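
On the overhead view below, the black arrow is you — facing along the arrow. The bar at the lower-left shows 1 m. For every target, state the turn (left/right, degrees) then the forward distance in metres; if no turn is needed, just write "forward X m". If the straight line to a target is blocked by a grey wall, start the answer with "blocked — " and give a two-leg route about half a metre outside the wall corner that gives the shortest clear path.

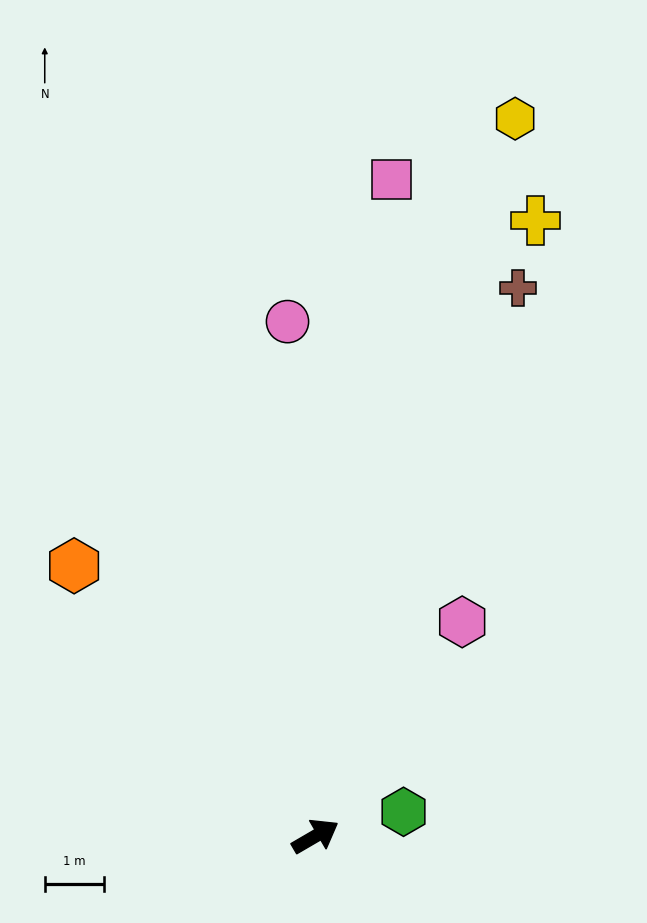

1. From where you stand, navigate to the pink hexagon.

turn left 25°, forward 4.4 m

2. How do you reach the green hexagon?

turn right 15°, forward 1.5 m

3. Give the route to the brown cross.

turn left 39°, forward 9.9 m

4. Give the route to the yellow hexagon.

turn left 44°, forward 12.6 m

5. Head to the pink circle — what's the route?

turn left 63°, forward 8.7 m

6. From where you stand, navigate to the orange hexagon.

turn left 102°, forward 6.1 m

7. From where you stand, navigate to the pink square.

turn left 53°, forward 11.2 m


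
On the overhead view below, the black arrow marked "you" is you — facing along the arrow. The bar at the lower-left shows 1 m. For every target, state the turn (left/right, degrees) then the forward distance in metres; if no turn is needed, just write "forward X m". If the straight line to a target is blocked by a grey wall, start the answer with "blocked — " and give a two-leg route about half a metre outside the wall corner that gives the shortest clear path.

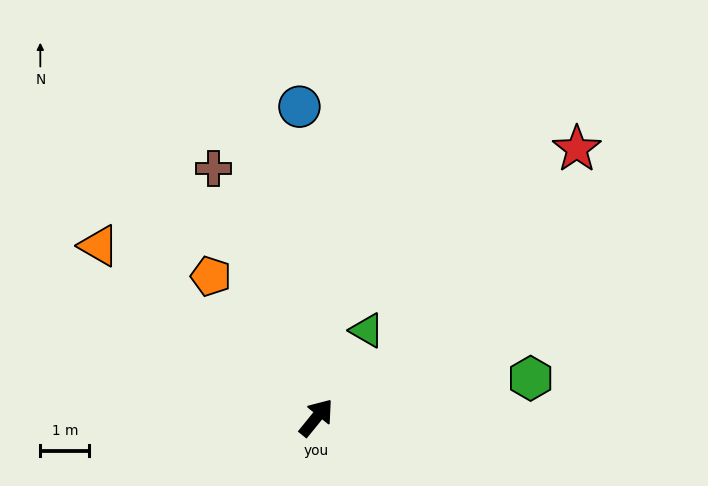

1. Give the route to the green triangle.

turn left 9°, forward 2.1 m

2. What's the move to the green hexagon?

turn right 41°, forward 4.4 m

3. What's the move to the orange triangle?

turn left 91°, forward 5.7 m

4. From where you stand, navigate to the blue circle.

turn left 42°, forward 6.4 m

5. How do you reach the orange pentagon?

turn left 76°, forward 3.6 m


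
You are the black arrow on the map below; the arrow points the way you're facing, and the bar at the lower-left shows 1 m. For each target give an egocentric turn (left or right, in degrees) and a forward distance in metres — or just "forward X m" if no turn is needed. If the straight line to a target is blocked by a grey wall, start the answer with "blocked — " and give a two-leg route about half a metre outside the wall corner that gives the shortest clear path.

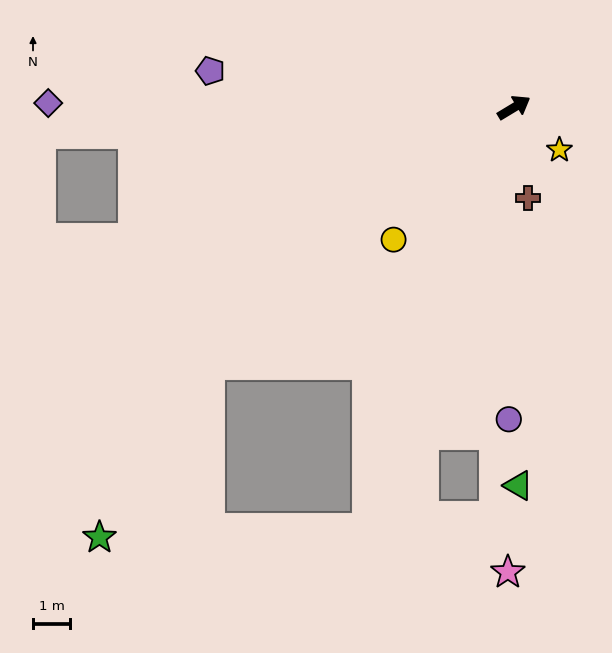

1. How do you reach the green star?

blocked — turn right 171°, forward 10.7 m, then turn left 18°, forward 5.5 m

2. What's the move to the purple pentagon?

turn left 142°, forward 8.2 m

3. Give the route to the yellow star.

turn right 74°, forward 1.7 m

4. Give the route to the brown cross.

turn right 112°, forward 2.5 m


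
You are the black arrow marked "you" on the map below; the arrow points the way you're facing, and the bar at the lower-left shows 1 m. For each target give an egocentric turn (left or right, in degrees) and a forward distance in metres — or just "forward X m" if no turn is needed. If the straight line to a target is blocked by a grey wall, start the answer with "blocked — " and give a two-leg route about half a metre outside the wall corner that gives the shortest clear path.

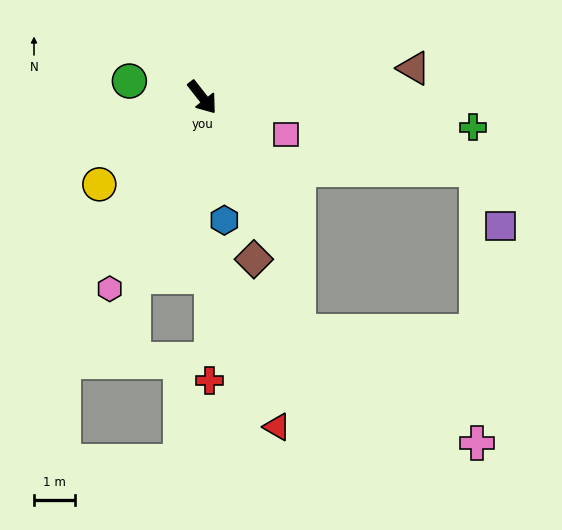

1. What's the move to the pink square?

turn left 28°, forward 2.3 m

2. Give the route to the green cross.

turn left 46°, forward 6.7 m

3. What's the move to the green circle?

turn right 141°, forward 1.8 m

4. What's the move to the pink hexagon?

turn right 64°, forward 5.2 m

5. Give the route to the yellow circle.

turn right 88°, forward 3.3 m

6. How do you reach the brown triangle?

turn left 60°, forward 5.2 m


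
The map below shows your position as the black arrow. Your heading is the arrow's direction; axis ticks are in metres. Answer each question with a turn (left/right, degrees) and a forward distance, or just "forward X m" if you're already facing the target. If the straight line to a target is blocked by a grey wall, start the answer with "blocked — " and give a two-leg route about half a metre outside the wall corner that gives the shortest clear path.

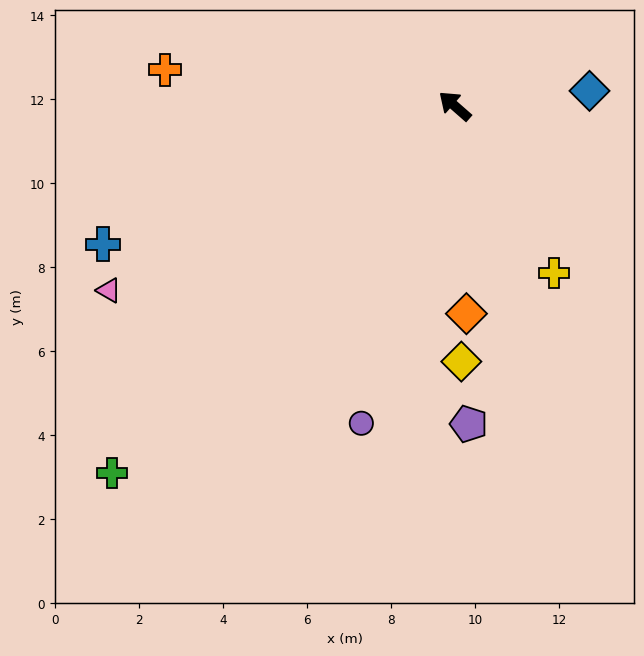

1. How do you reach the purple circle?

turn left 115°, forward 7.9 m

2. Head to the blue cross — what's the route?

turn left 63°, forward 9.0 m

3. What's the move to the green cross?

turn left 88°, forward 12.0 m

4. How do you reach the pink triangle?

turn left 69°, forward 9.3 m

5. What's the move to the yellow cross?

turn left 162°, forward 4.6 m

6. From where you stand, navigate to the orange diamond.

turn left 134°, forward 5.0 m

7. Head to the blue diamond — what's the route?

turn right 132°, forward 3.2 m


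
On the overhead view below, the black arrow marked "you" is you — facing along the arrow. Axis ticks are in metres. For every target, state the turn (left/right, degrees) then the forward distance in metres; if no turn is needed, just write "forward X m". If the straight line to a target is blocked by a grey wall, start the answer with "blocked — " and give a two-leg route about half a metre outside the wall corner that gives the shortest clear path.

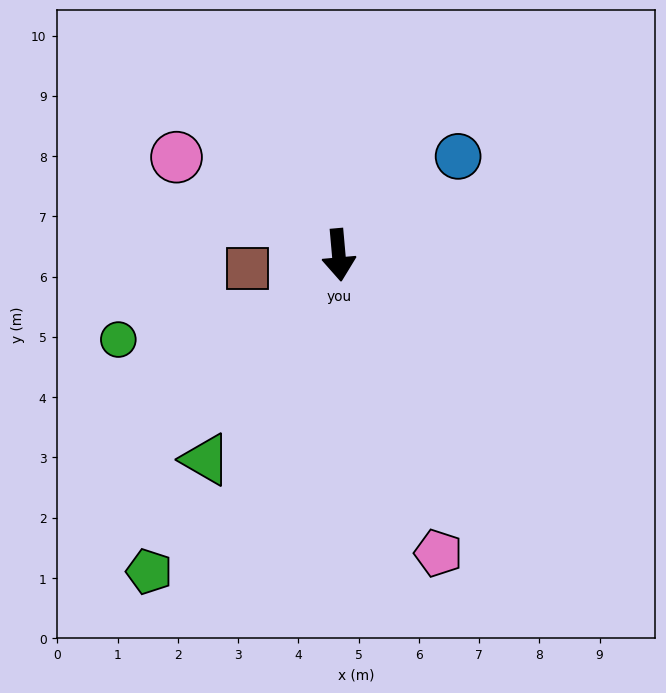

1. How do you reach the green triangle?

turn right 38°, forward 4.1 m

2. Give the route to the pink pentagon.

turn left 13°, forward 5.2 m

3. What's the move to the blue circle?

turn left 124°, forward 2.6 m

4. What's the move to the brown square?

turn right 87°, forward 1.5 m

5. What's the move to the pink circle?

turn right 126°, forward 3.1 m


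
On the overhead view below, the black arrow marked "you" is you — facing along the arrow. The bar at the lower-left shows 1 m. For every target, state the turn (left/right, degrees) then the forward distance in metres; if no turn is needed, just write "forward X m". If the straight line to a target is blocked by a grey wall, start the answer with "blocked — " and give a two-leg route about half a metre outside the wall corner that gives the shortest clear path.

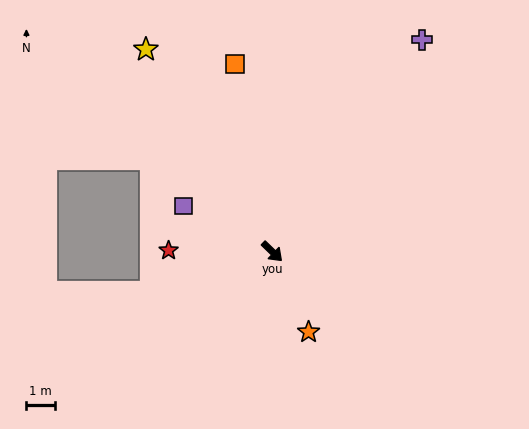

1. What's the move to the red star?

turn right 137°, forward 3.6 m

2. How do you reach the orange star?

turn right 22°, forward 3.1 m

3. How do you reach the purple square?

turn right 163°, forward 3.5 m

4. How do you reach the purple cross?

turn left 99°, forward 9.1 m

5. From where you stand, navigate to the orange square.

turn left 145°, forward 6.7 m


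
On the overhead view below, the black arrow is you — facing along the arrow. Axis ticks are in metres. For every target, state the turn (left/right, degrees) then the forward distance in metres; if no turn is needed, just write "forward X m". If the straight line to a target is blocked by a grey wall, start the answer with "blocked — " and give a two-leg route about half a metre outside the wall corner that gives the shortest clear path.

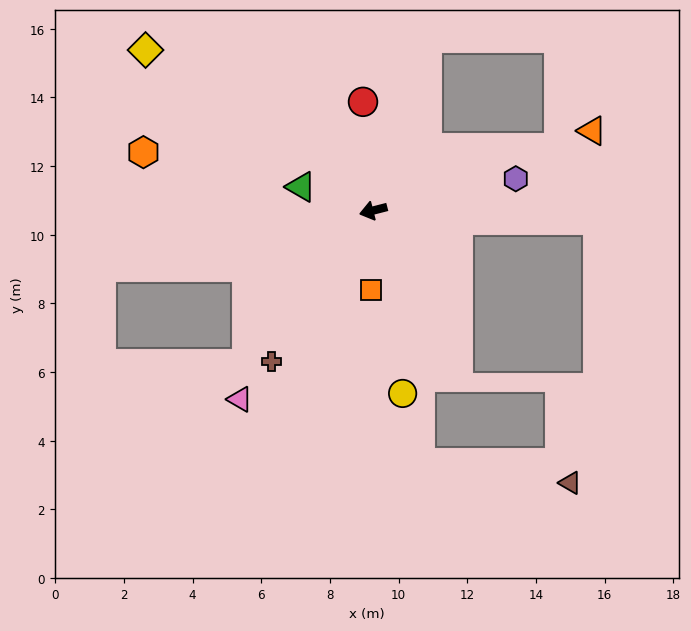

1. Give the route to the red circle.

turn right 99°, forward 3.2 m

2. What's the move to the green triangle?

turn right 32°, forward 2.2 m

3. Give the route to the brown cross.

turn left 42°, forward 5.3 m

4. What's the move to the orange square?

turn left 74°, forward 2.3 m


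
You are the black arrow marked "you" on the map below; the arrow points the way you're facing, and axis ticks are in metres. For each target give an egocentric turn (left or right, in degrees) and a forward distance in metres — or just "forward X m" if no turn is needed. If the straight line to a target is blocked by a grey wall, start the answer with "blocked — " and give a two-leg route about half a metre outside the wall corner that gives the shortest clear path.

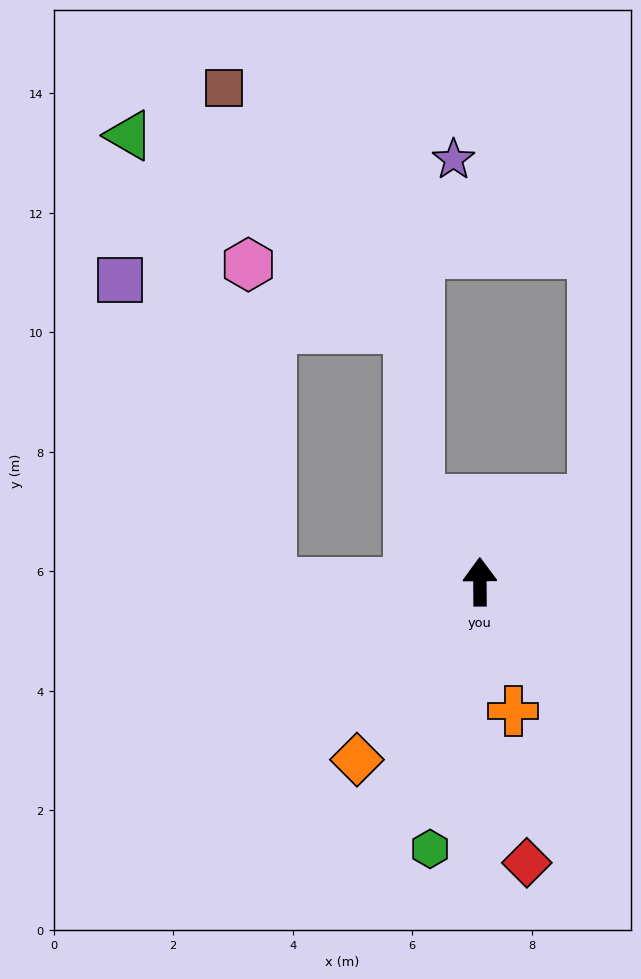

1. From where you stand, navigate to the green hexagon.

turn left 169°, forward 4.5 m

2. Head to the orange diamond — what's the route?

turn left 145°, forward 3.6 m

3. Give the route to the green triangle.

blocked — turn left 90°, forward 3.5 m, then turn right 73°, forward 7.9 m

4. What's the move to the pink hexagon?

blocked — turn left 90°, forward 3.5 m, then turn right 86°, forward 5.3 m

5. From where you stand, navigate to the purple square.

blocked — turn left 90°, forward 3.5 m, then turn right 64°, forward 5.7 m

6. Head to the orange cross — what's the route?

turn right 166°, forward 2.2 m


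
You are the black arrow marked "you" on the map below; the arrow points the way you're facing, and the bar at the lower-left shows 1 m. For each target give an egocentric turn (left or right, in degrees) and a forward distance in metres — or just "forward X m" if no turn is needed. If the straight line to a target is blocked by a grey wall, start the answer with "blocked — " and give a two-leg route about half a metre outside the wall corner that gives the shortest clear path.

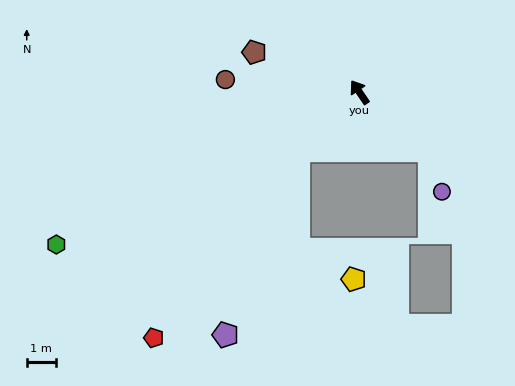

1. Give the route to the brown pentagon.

turn left 35°, forward 3.8 m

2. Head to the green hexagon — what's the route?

turn left 83°, forward 11.5 m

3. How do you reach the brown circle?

turn left 50°, forward 4.6 m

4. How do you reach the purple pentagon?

blocked — turn left 99°, forward 2.9 m, then turn left 25°, forward 6.7 m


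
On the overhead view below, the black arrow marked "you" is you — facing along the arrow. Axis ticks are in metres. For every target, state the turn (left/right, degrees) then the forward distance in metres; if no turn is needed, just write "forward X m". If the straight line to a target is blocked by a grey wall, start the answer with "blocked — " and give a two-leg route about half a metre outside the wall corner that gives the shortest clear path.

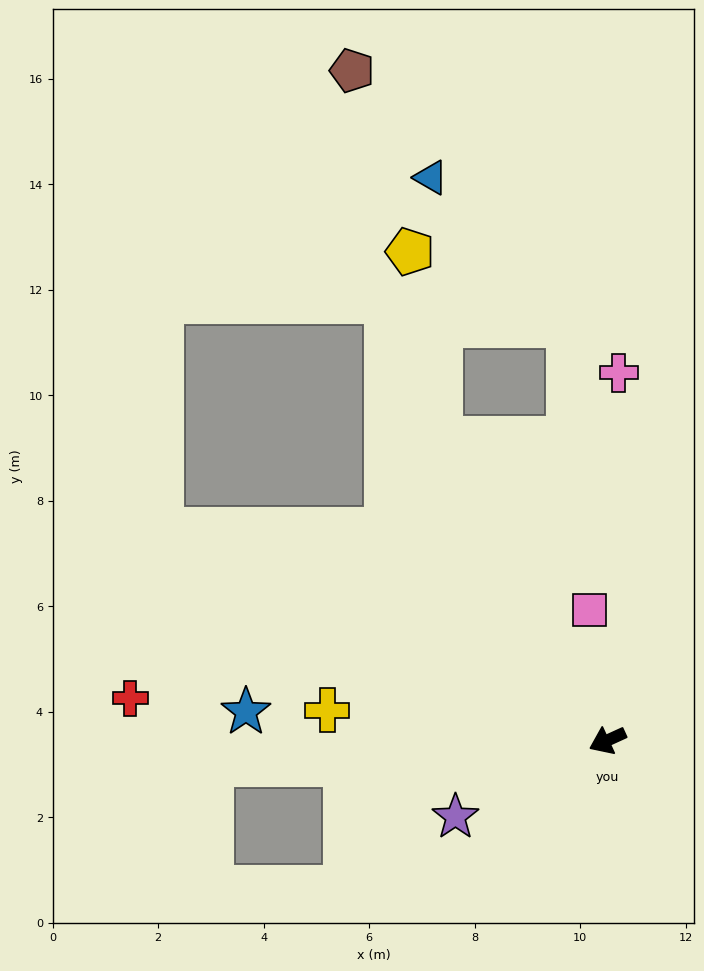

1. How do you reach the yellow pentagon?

blocked — turn right 86°, forward 6.5 m, then turn right 19°, forward 3.6 m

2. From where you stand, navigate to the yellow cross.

turn right 31°, forward 5.3 m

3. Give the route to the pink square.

turn right 107°, forward 2.5 m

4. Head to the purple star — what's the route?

turn left 2°, forward 3.2 m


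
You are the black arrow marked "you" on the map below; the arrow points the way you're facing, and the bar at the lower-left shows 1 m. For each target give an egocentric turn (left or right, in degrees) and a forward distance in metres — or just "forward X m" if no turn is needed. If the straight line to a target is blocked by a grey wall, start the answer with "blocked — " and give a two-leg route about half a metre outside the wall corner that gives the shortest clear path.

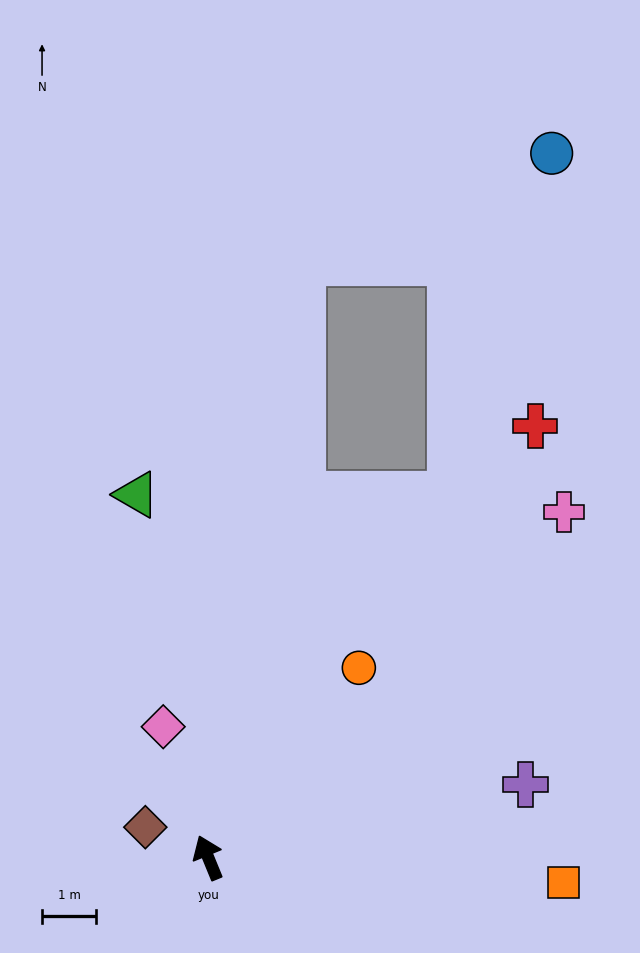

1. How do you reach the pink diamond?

turn right 3°, forward 2.5 m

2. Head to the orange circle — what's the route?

turn right 61°, forward 4.5 m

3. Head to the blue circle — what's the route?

blocked — turn right 31°, forward 11.1 m, then turn right 58°, forward 5.0 m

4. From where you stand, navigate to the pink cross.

turn right 68°, forward 9.1 m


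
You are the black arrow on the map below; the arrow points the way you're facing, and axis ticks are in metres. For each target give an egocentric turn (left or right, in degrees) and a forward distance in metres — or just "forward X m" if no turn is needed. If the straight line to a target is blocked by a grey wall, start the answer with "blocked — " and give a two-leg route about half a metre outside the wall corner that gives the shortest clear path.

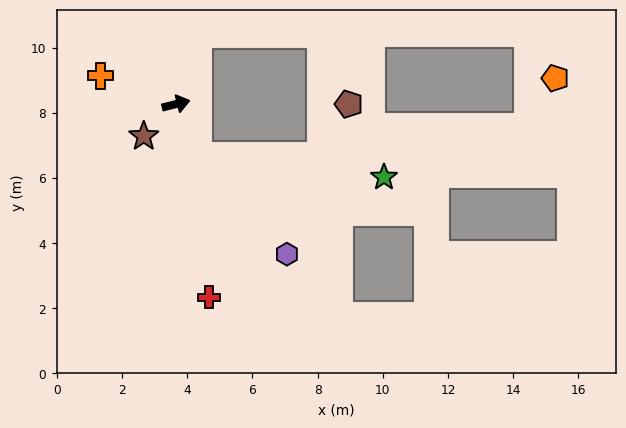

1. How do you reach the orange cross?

turn left 145°, forward 2.5 m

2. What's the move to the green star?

blocked — turn right 81°, forward 1.7 m, then turn left 60°, forward 5.7 m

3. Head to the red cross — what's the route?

turn right 94°, forward 6.0 m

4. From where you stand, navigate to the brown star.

turn right 149°, forward 1.4 m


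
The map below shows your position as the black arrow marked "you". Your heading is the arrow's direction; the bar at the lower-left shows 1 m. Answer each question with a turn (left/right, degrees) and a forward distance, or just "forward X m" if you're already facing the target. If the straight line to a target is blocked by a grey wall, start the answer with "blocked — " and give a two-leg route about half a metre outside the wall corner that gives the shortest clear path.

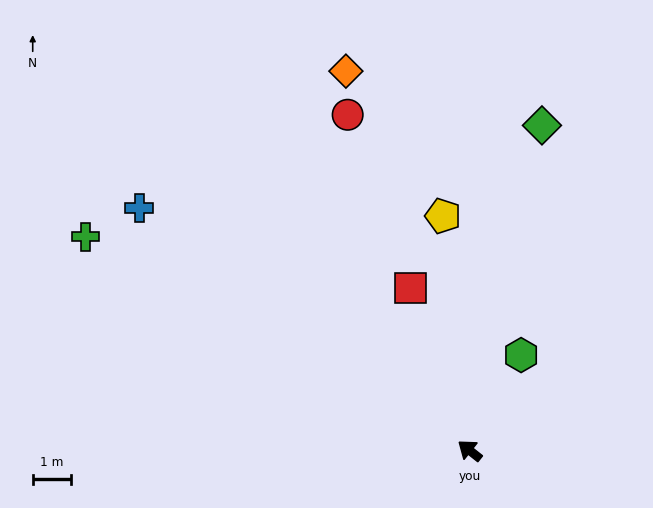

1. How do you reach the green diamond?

turn right 64°, forward 8.7 m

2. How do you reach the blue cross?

turn left 2°, forward 10.7 m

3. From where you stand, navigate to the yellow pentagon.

turn right 45°, forward 6.2 m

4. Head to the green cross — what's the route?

turn left 9°, forward 11.5 m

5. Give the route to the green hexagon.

turn right 80°, forward 2.8 m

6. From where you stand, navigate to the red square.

turn right 32°, forward 4.5 m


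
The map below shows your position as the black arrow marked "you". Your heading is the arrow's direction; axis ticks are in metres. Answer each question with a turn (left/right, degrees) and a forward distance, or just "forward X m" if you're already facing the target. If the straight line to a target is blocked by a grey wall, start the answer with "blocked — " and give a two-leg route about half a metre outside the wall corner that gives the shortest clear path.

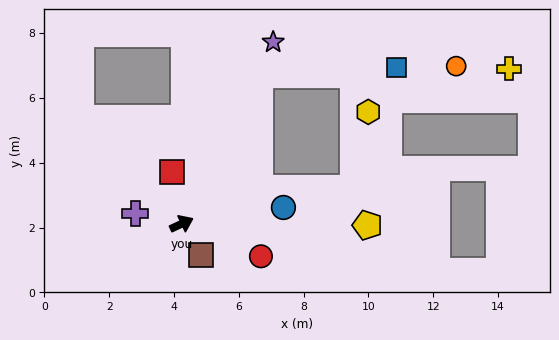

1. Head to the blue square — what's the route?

blocked — turn left 38°, forward 5.2 m, then turn right 60°, forward 4.2 m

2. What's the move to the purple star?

turn left 38°, forward 6.3 m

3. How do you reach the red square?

turn left 76°, forward 1.6 m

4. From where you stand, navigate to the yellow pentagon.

turn right 25°, forward 5.7 m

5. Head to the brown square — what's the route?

turn right 84°, forward 1.1 m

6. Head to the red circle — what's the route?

turn right 47°, forward 2.6 m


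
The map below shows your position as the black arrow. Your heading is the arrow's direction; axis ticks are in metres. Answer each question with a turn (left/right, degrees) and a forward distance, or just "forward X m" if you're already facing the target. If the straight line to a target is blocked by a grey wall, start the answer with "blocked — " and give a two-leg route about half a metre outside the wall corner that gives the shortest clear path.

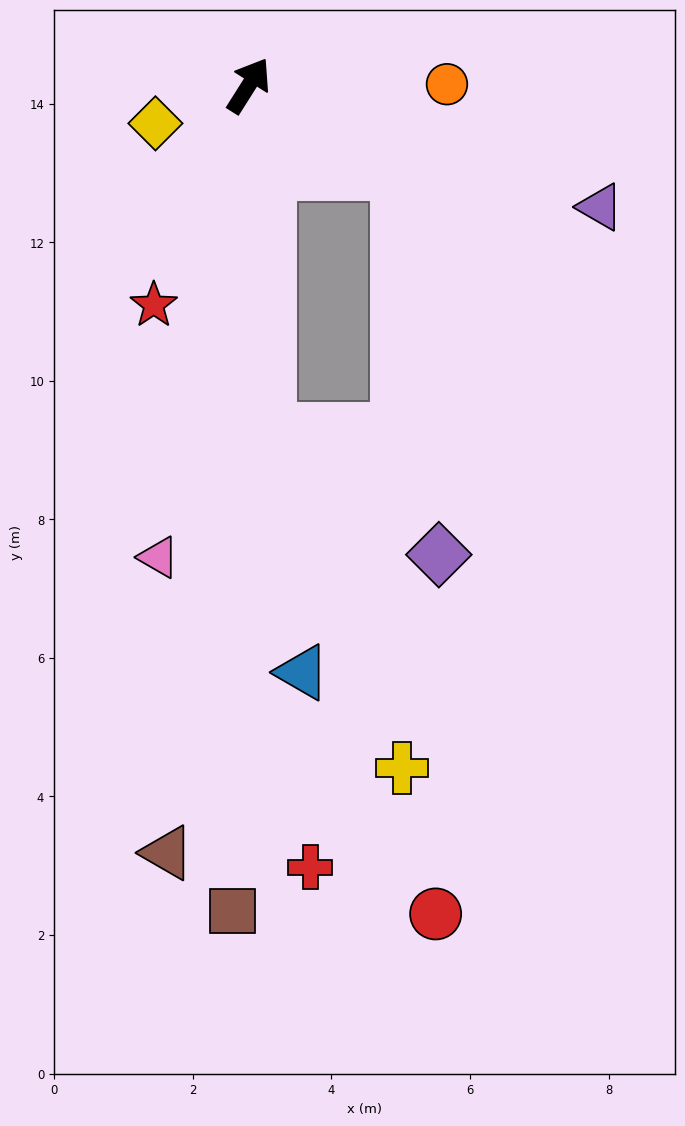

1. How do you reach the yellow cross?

blocked — turn right 145°, forward 5.0 m, then turn left 19°, forward 5.2 m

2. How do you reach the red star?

turn right 171°, forward 3.5 m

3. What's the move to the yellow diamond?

turn left 144°, forward 1.5 m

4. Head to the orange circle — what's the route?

turn right 57°, forward 2.9 m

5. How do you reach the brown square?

turn right 149°, forward 11.9 m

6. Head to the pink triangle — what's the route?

turn right 159°, forward 6.9 m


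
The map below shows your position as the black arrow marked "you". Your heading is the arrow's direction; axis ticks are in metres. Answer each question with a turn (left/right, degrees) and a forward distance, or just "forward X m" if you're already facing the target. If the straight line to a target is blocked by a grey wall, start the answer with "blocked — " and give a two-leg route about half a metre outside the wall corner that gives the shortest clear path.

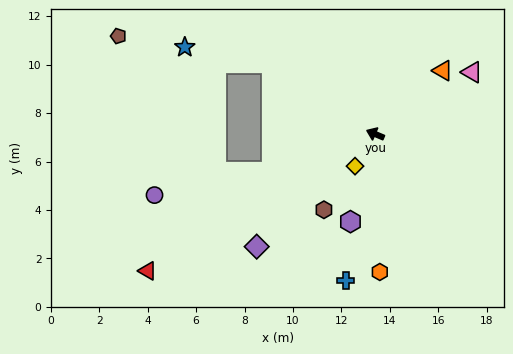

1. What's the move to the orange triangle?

turn right 114°, forward 3.8 m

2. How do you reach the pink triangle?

turn right 124°, forward 4.7 m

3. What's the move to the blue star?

blocked — turn right 11°, forward 5.2 m, then turn left 24°, forward 3.6 m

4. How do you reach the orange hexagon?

turn left 115°, forward 5.7 m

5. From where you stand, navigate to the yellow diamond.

turn left 81°, forward 1.6 m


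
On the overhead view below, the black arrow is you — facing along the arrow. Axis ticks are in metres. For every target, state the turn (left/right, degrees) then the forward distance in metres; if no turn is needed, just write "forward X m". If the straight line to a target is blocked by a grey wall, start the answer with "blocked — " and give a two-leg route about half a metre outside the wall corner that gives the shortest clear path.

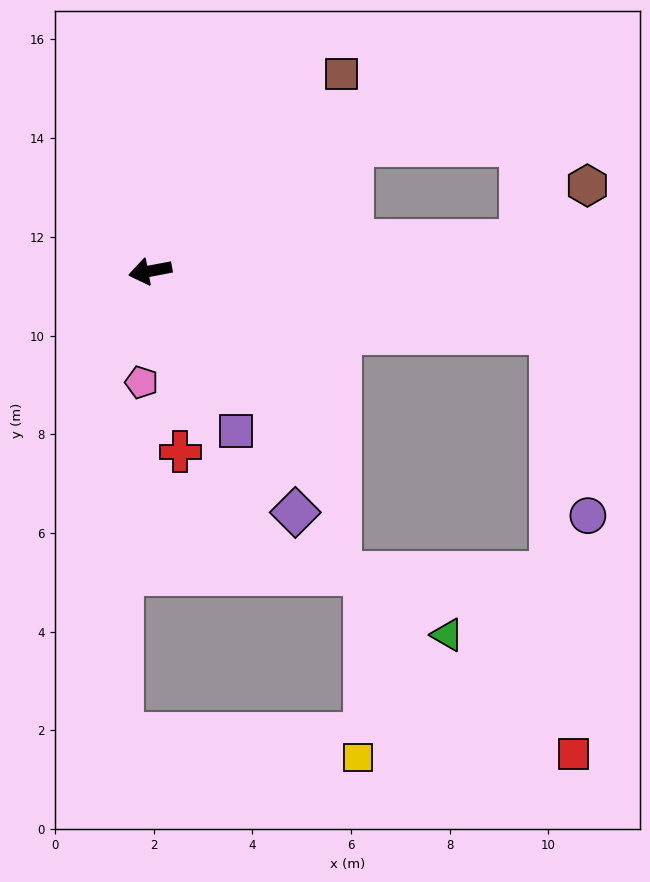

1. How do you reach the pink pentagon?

turn left 75°, forward 2.3 m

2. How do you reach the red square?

blocked — turn left 160°, forward 8.2 m, then turn right 78°, forward 8.5 m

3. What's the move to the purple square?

turn left 107°, forward 3.7 m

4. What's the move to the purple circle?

blocked — turn left 160°, forward 8.2 m, then turn right 69°, forward 3.8 m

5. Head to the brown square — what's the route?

turn right 145°, forward 5.6 m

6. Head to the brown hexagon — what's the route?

blocked — turn left 174°, forward 7.5 m, then turn left 34°, forward 1.7 m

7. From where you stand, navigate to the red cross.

turn left 89°, forward 3.7 m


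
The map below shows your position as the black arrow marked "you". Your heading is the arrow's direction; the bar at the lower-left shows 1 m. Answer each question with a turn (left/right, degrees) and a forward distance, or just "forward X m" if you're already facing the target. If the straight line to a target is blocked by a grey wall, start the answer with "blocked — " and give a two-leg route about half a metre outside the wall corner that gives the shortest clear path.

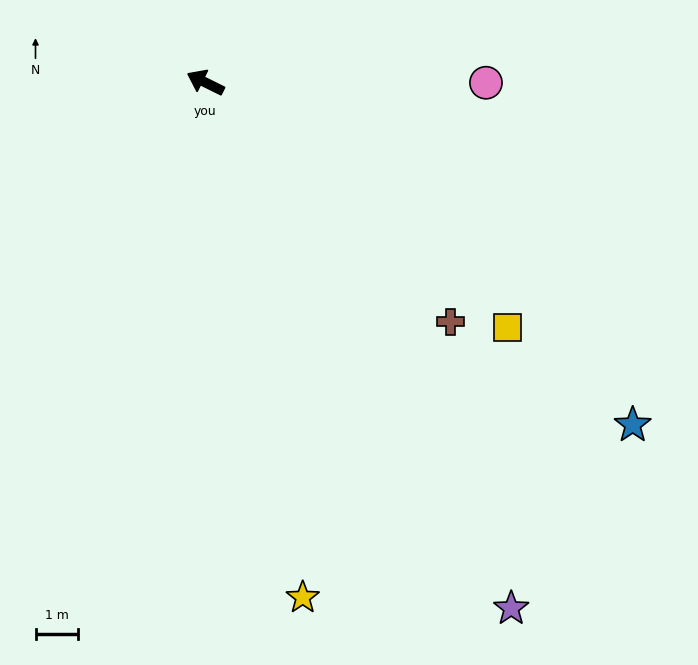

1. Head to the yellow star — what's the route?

turn left 127°, forward 12.3 m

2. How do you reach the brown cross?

turn left 162°, forward 8.0 m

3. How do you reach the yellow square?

turn left 167°, forward 9.1 m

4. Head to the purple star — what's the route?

turn left 147°, forward 14.2 m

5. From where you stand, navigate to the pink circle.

turn right 154°, forward 6.6 m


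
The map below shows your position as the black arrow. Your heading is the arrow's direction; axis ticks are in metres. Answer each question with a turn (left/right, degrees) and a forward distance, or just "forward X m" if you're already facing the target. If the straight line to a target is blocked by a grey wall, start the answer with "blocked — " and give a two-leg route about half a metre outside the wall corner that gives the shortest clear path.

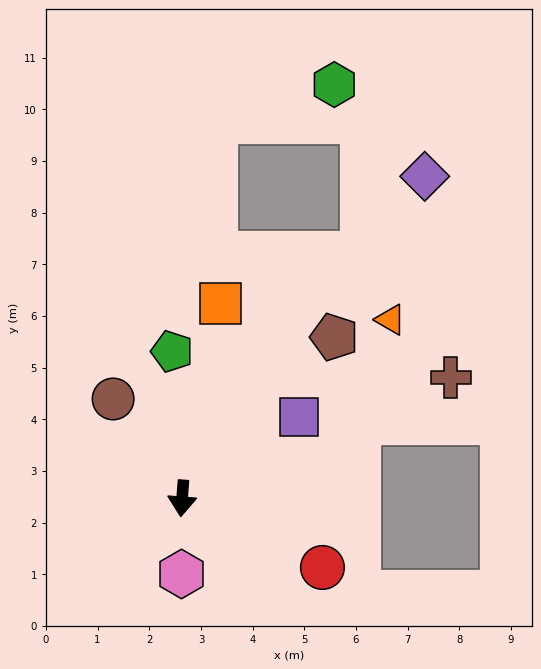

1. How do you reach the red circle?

turn left 68°, forward 3.0 m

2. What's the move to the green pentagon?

turn right 172°, forward 2.9 m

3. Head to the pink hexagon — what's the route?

turn left 4°, forward 1.5 m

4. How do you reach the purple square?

turn left 129°, forward 2.8 m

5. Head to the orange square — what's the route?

turn left 173°, forward 3.8 m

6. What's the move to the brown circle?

turn right 141°, forward 2.3 m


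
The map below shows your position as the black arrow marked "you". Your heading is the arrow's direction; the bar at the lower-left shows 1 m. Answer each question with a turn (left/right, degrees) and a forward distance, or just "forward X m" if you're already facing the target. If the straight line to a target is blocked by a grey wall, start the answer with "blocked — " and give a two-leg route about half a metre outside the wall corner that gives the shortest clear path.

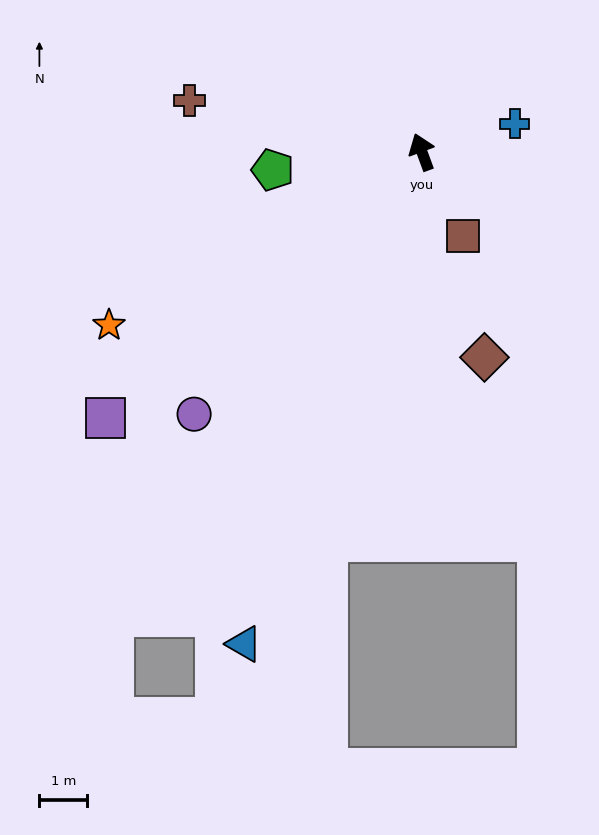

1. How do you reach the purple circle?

turn left 119°, forward 7.2 m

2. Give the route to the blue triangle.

turn left 140°, forward 10.9 m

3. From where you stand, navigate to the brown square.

turn right 174°, forward 1.9 m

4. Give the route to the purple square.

turn left 110°, forward 8.6 m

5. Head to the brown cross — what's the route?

turn left 57°, forward 4.9 m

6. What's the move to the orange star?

turn left 99°, forward 7.4 m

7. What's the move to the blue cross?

turn right 93°, forward 2.0 m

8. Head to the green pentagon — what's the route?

turn left 77°, forward 3.1 m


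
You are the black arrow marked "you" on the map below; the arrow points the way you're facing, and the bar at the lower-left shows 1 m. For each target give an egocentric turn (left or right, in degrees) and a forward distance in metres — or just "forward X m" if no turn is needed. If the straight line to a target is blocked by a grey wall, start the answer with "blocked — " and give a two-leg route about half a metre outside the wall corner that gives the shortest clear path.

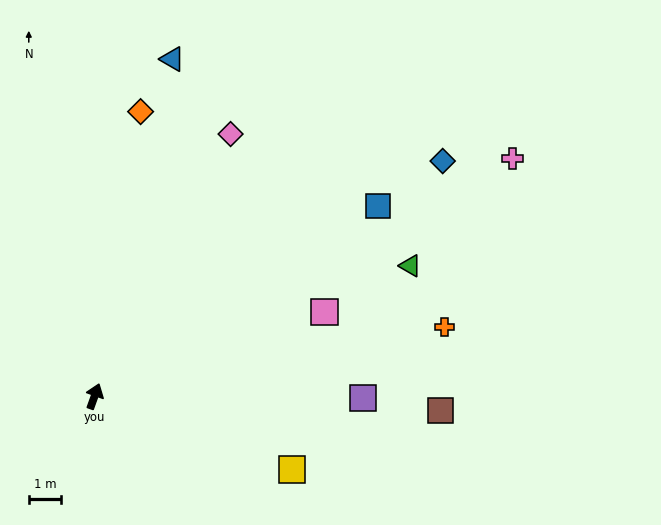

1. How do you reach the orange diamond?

turn left 11°, forward 8.9 m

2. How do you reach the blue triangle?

turn left 7°, forward 10.7 m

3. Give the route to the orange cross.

turn right 59°, forward 11.0 m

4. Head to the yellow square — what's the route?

turn right 91°, forward 6.5 m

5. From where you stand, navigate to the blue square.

turn right 36°, forward 10.5 m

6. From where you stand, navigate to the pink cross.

turn right 41°, forward 14.8 m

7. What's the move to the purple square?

turn right 71°, forward 8.3 m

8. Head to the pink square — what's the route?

turn right 50°, forward 7.6 m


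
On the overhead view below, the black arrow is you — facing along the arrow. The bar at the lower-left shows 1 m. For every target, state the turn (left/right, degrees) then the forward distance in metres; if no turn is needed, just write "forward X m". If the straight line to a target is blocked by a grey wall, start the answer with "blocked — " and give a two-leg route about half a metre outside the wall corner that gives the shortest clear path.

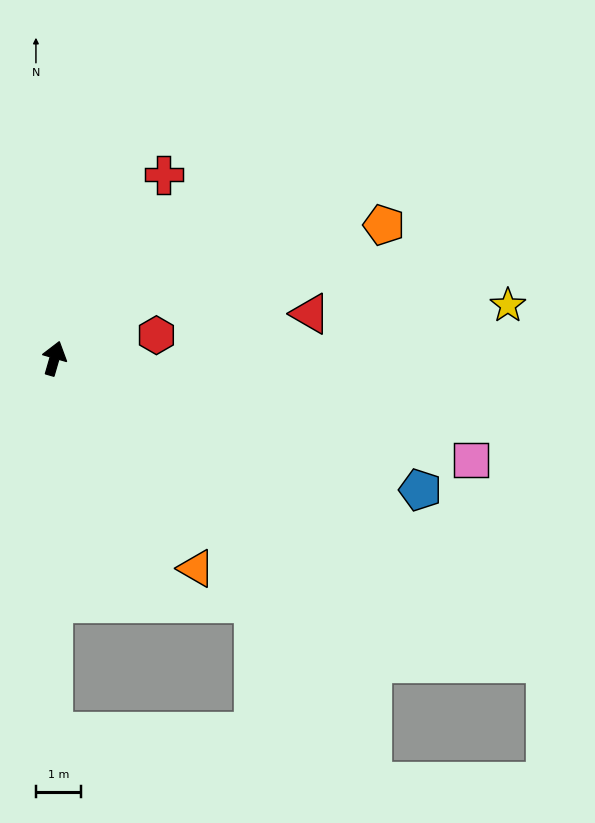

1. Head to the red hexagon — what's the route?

turn right 61°, forward 2.3 m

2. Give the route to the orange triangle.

turn right 130°, forward 5.6 m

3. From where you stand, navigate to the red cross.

turn right 15°, forward 4.7 m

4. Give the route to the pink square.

turn right 88°, forward 9.5 m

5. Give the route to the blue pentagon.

turn right 94°, forward 8.6 m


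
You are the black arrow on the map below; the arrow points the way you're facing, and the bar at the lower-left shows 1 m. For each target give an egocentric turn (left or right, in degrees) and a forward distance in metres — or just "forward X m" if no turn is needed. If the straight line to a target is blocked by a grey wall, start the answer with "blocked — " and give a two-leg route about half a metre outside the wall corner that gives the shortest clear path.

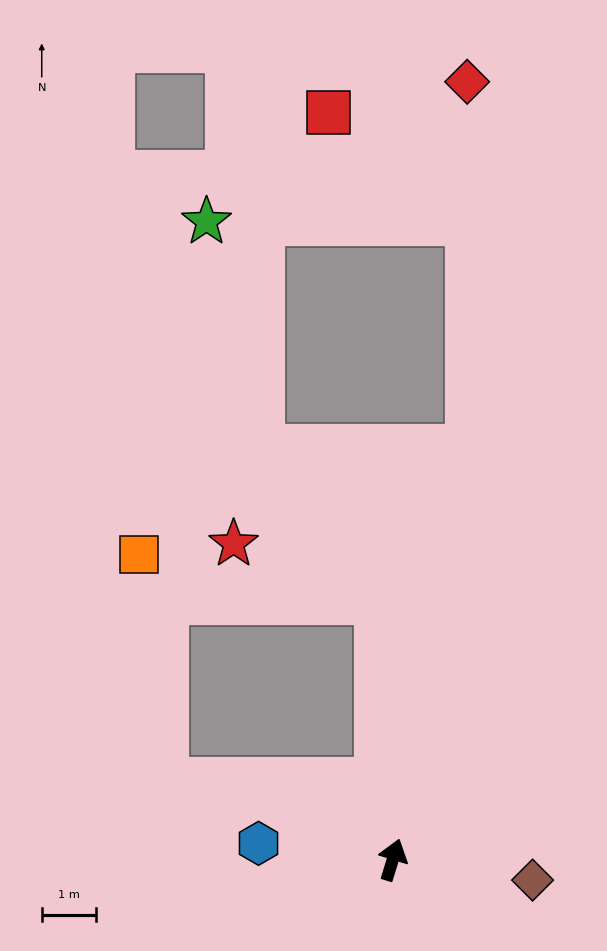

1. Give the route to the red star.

blocked — turn left 21°, forward 4.8 m, then turn left 64°, forward 2.8 m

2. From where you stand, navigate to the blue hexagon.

turn left 100°, forward 2.5 m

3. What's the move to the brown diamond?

turn right 81°, forward 2.6 m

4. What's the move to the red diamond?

blocked — turn left 7°, forward 7.7 m, then turn left 10°, forward 6.7 m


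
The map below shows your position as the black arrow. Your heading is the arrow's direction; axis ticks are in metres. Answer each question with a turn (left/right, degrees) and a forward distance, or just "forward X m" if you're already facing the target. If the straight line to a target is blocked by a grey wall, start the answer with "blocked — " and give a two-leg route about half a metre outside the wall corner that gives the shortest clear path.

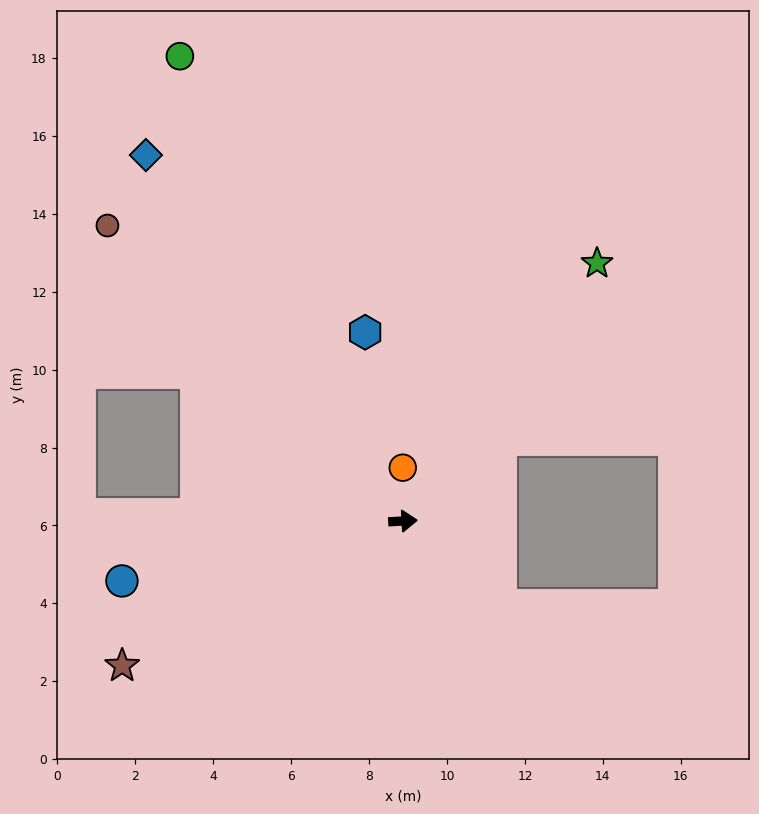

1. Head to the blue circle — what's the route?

turn right 171°, forward 7.4 m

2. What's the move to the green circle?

turn left 113°, forward 13.2 m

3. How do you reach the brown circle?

turn left 132°, forward 10.7 m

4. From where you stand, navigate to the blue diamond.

turn left 122°, forward 11.5 m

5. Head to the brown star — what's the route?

turn right 156°, forward 8.1 m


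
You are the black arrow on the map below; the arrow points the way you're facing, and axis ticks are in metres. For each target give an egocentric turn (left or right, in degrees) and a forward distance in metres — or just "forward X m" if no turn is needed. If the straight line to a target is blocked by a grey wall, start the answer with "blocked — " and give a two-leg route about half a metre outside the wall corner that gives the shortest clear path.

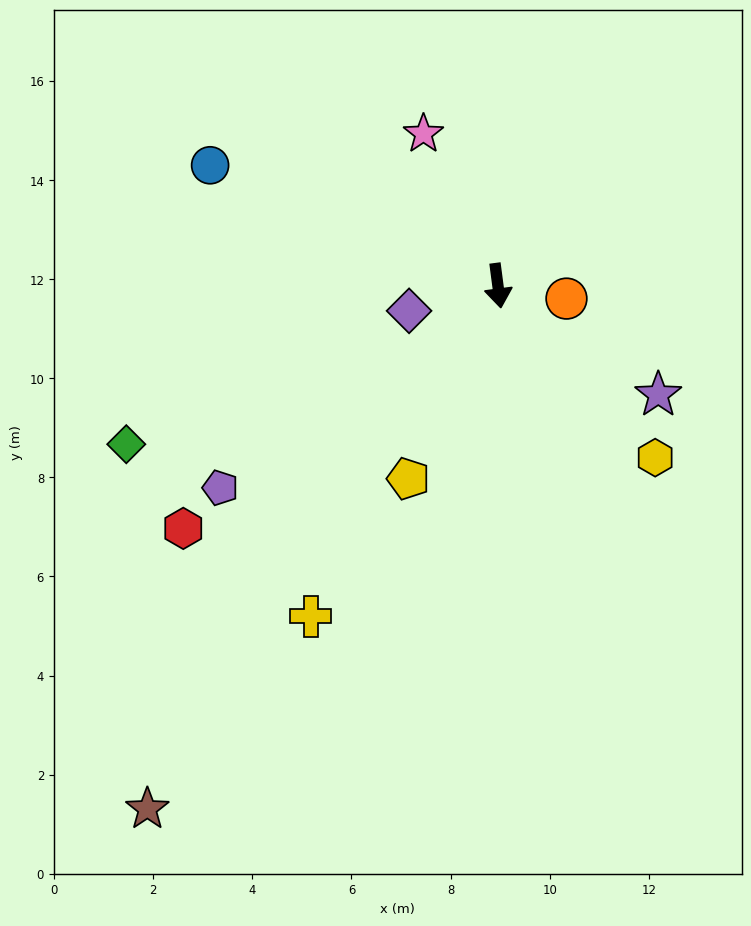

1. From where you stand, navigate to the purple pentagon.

turn right 61°, forward 6.9 m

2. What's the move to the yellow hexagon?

turn left 35°, forward 4.7 m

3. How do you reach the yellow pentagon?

turn right 32°, forward 4.3 m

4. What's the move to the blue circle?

turn right 120°, forward 6.3 m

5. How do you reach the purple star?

turn left 48°, forward 3.9 m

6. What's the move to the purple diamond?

turn right 82°, forward 1.9 m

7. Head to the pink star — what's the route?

turn right 161°, forward 3.4 m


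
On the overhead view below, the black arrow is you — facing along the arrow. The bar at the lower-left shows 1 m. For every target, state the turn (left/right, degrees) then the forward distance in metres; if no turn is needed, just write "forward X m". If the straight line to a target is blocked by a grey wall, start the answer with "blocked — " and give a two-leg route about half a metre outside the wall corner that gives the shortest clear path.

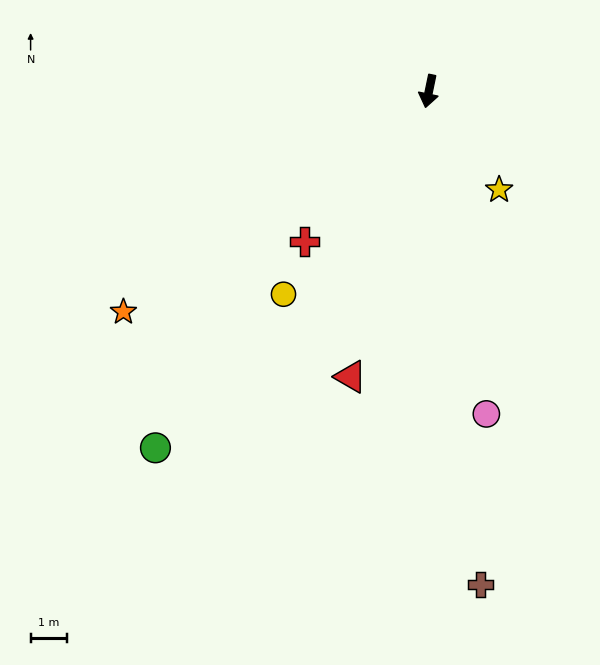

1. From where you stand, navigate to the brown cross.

turn left 18°, forward 13.7 m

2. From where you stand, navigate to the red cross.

turn right 28°, forward 5.4 m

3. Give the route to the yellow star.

turn left 47°, forward 3.4 m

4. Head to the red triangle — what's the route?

turn right 4°, forward 8.2 m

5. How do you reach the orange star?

turn right 42°, forward 10.4 m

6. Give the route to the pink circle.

turn left 22°, forward 9.1 m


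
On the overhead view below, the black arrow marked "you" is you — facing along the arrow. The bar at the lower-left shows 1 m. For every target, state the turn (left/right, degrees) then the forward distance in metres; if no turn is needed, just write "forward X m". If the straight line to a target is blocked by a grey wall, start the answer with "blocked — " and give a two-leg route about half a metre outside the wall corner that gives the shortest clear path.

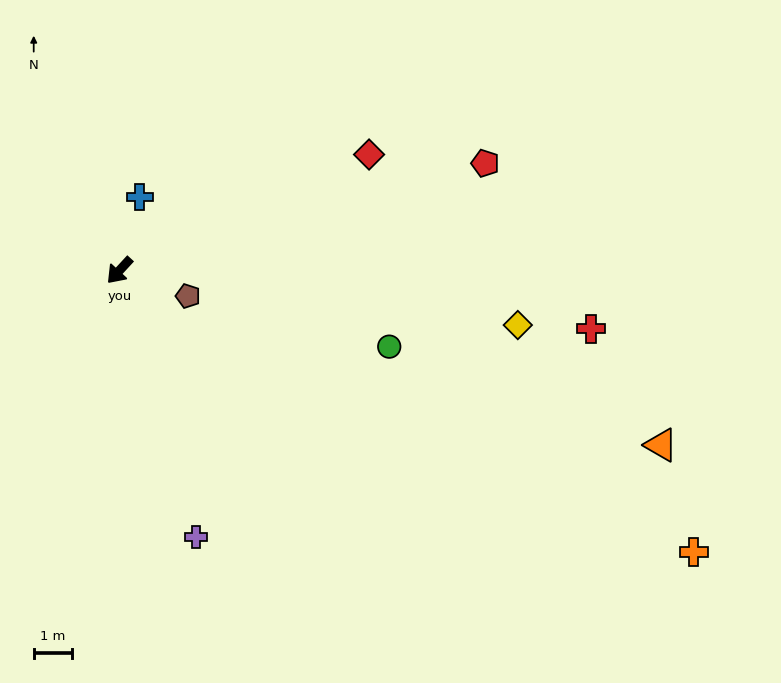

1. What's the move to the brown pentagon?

turn left 112°, forward 1.9 m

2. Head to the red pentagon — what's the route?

turn left 149°, forward 9.9 m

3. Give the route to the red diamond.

turn left 158°, forward 7.1 m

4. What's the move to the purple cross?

turn left 59°, forward 7.2 m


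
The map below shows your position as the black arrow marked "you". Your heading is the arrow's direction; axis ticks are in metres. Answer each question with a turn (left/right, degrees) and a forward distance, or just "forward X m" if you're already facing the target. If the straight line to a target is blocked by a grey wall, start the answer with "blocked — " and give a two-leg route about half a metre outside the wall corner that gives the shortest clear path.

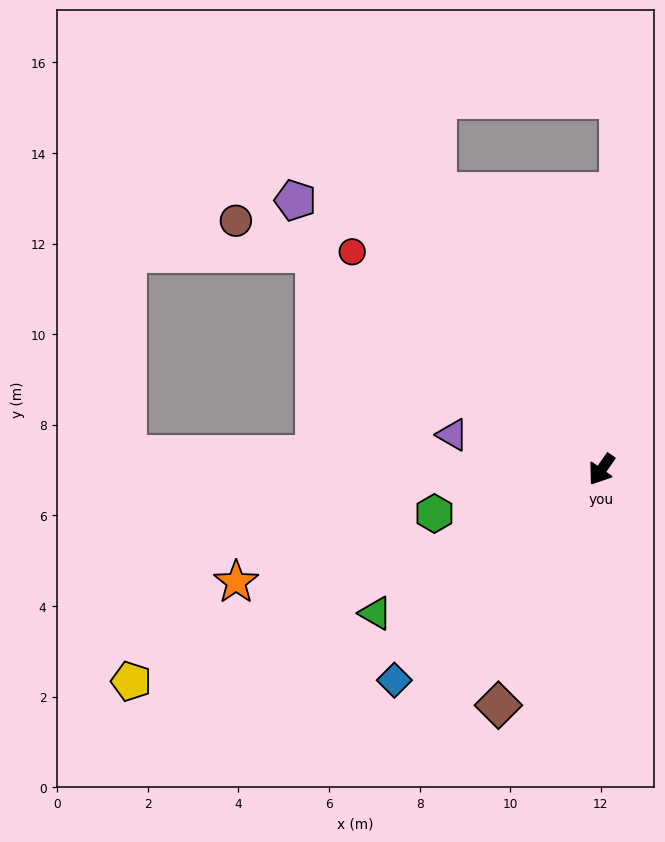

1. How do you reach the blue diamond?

turn right 10°, forward 6.5 m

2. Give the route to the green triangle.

turn right 23°, forward 5.9 m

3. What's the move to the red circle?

turn right 96°, forward 7.3 m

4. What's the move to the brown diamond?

turn left 11°, forward 5.7 m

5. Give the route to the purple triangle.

turn right 68°, forward 3.4 m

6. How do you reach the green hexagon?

turn right 40°, forward 3.8 m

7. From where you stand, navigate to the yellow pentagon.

turn right 31°, forward 11.4 m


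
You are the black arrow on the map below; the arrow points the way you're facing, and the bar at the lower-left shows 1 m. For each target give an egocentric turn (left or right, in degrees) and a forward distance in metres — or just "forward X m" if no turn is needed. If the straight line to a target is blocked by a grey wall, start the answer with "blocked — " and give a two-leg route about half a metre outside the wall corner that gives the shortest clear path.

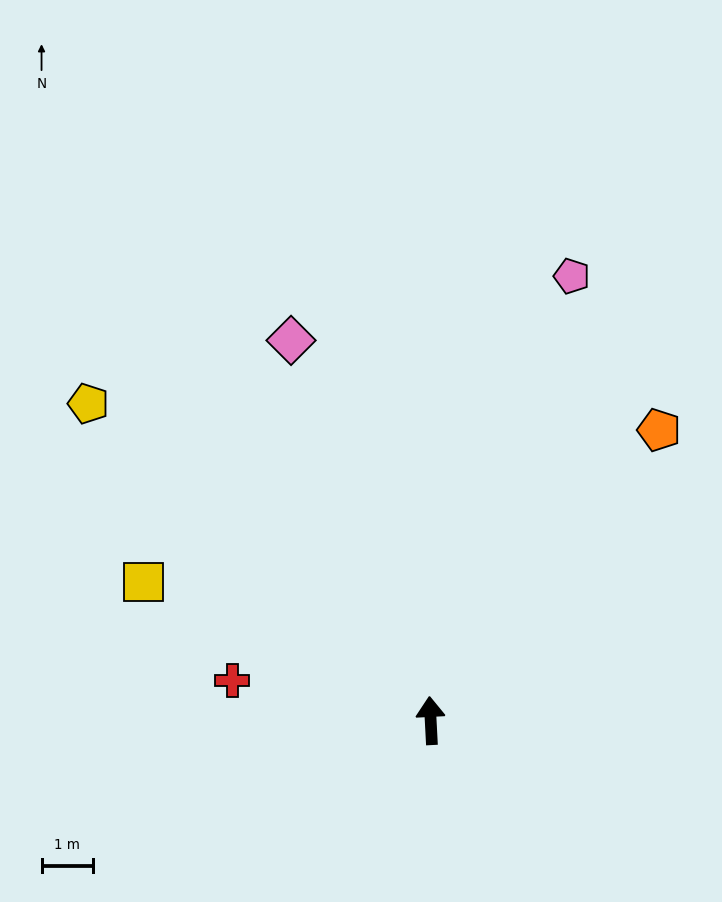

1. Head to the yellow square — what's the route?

turn left 61°, forward 6.2 m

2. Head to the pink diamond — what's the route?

turn left 17°, forward 7.9 m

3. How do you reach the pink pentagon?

turn right 21°, forward 9.1 m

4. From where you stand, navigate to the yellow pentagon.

turn left 44°, forward 9.1 m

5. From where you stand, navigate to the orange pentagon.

turn right 41°, forward 7.2 m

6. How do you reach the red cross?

turn left 76°, forward 4.0 m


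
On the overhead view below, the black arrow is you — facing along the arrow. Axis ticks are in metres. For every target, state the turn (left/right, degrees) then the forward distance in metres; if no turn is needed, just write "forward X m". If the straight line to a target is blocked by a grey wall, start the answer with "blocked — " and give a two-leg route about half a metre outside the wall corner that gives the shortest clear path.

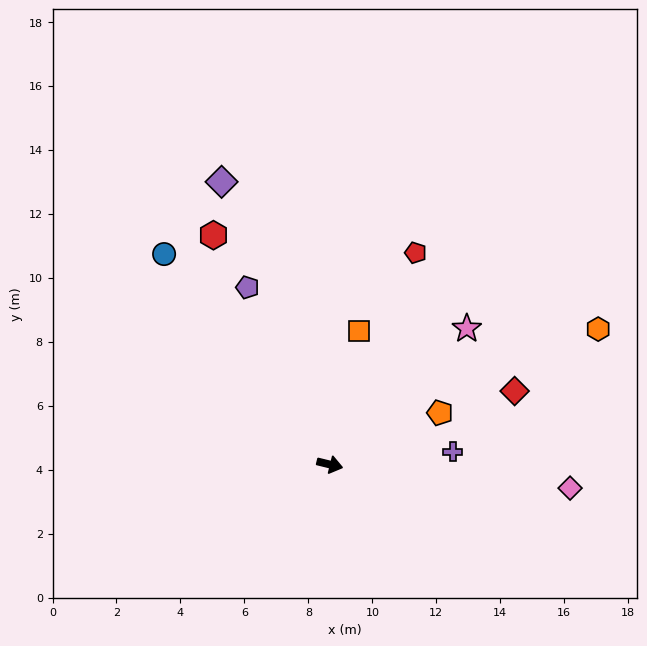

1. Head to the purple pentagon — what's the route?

turn left 129°, forward 6.1 m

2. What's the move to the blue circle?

turn left 142°, forward 8.4 m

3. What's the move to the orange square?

turn left 91°, forward 4.3 m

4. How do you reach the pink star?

turn left 59°, forward 6.0 m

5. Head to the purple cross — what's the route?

turn left 20°, forward 3.9 m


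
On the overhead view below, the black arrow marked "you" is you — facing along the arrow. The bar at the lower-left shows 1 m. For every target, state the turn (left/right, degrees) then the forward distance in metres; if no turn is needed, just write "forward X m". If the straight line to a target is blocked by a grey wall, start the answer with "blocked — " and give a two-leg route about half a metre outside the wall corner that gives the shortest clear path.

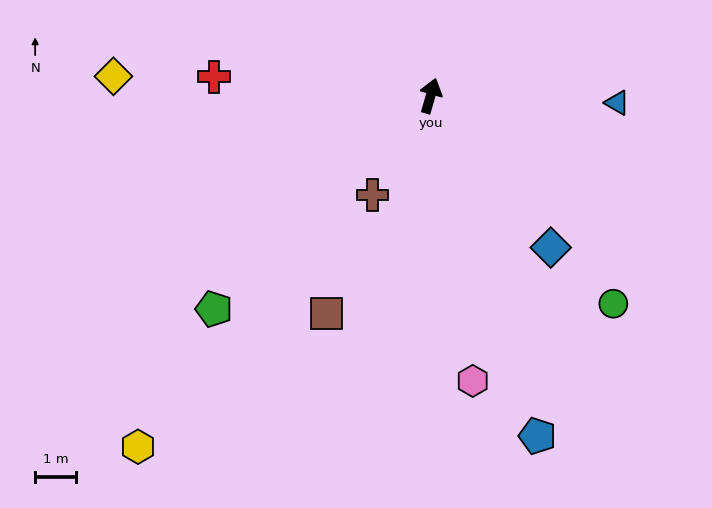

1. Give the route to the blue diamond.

turn right 126°, forward 4.7 m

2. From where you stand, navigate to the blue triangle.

turn right 76°, forward 4.6 m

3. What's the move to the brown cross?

turn left 166°, forward 2.8 m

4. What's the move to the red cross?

turn left 101°, forward 5.3 m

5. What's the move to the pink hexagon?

turn right 156°, forward 7.0 m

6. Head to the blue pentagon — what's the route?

turn right 146°, forward 8.7 m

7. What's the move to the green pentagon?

turn left 151°, forward 7.4 m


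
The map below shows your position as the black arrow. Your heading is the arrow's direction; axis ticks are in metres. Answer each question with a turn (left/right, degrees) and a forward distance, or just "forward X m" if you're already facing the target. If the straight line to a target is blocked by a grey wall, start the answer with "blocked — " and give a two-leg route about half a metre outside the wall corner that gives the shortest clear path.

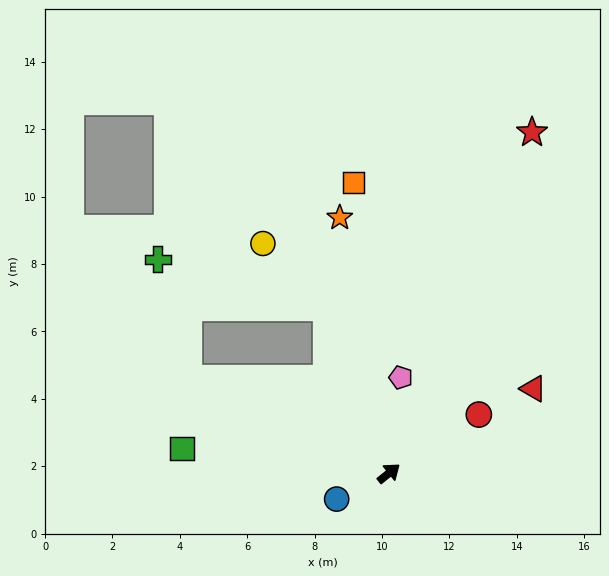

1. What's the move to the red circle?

turn right 6°, forward 3.2 m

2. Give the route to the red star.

turn left 28°, forward 11.0 m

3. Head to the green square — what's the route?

turn left 134°, forward 6.2 m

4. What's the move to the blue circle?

turn left 167°, forward 1.7 m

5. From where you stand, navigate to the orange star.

turn left 62°, forward 7.7 m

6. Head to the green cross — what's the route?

blocked — turn left 116°, forward 6.6 m, then turn right 51°, forward 3.7 m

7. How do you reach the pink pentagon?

turn left 44°, forward 2.9 m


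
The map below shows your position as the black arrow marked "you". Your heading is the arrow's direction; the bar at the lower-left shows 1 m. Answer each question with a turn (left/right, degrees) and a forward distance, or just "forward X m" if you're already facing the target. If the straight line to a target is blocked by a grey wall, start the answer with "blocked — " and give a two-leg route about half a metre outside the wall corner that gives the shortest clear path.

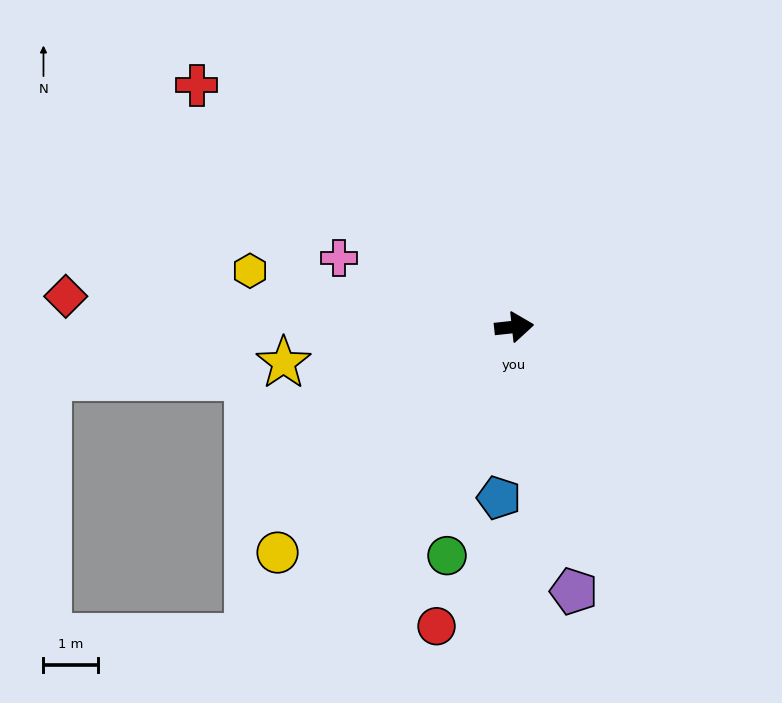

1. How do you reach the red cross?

turn left 137°, forward 7.3 m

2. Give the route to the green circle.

turn right 113°, forward 4.3 m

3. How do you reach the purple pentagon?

turn right 84°, forward 4.9 m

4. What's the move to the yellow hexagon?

turn left 162°, forward 4.9 m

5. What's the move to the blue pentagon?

turn right 101°, forward 3.1 m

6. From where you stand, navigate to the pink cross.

turn left 152°, forward 3.4 m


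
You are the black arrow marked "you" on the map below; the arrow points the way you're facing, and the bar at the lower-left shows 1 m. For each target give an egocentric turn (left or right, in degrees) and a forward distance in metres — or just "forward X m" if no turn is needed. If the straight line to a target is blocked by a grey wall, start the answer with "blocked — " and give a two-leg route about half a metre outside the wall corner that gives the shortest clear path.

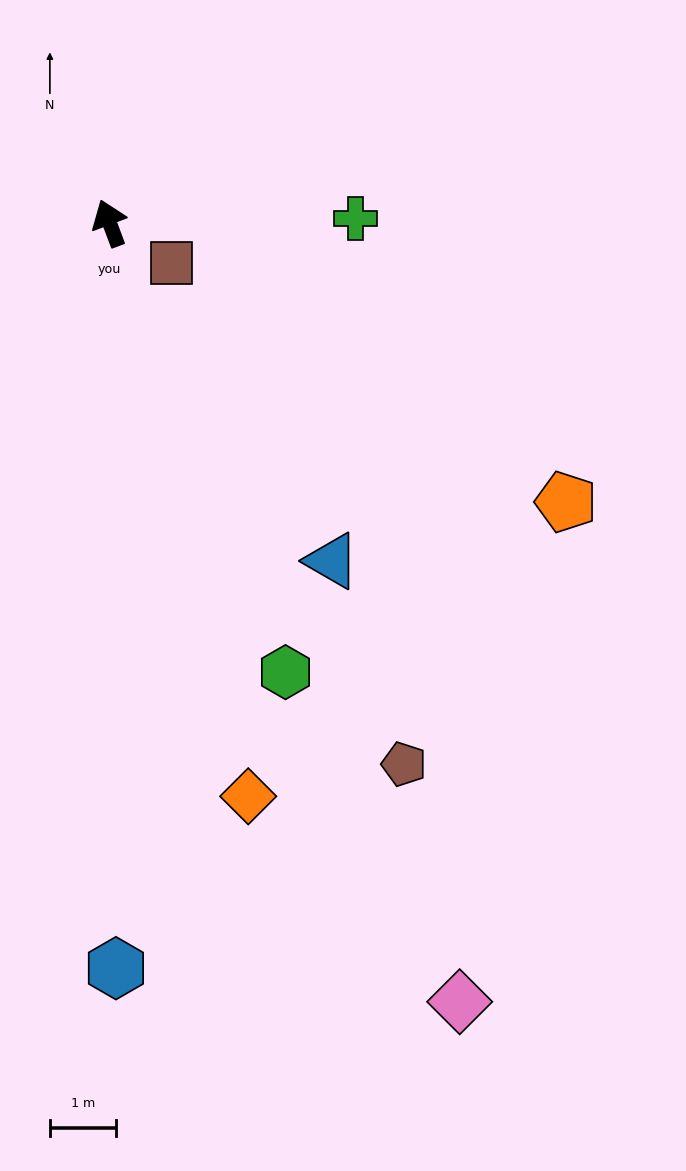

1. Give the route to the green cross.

turn right 109°, forward 3.7 m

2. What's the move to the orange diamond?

turn left 173°, forward 8.9 m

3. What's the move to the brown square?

turn right 143°, forward 1.1 m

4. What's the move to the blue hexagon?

turn left 160°, forward 11.3 m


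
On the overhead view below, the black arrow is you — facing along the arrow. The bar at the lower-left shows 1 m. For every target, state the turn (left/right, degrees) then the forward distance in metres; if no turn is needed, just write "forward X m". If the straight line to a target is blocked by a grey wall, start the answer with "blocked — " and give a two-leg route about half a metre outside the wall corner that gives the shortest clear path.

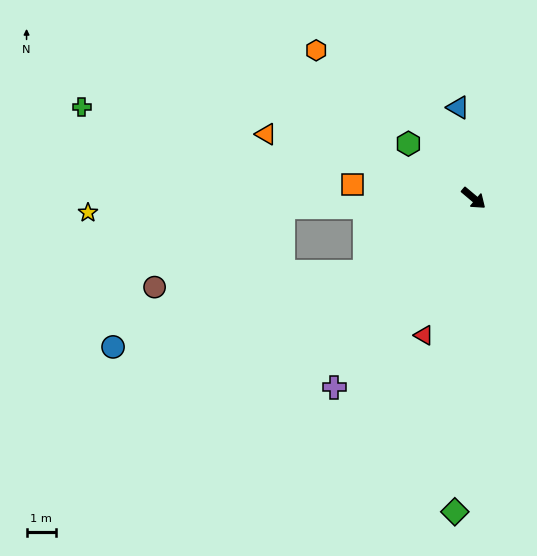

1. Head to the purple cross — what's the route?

turn right 86°, forward 8.1 m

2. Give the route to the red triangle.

turn right 70°, forward 5.0 m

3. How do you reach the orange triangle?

turn right 157°, forward 7.5 m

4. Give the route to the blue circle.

blocked — turn right 106°, forward 4.5 m, then turn right 17°, forward 9.0 m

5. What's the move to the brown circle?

blocked — turn right 137°, forward 6.6 m, then turn left 29°, forward 5.2 m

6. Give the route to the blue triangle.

turn left 140°, forward 3.2 m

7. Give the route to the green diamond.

turn right 53°, forward 10.8 m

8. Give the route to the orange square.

turn right 146°, forward 4.2 m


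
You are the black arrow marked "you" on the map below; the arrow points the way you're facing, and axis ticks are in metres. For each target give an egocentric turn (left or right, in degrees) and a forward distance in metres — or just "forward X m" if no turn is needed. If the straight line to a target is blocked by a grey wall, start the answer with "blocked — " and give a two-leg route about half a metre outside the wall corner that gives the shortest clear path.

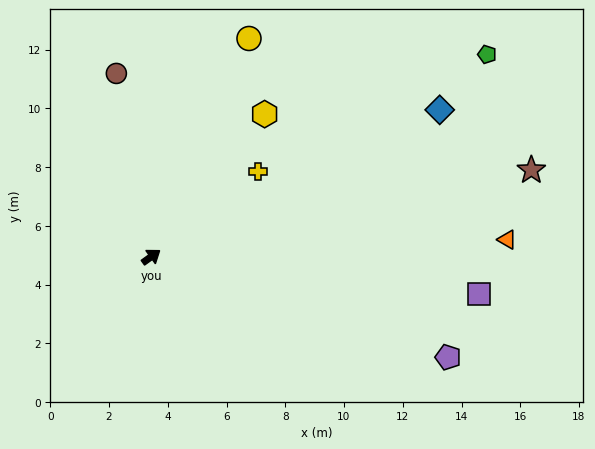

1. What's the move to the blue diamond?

turn right 9°, forward 11.0 m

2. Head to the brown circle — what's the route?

turn left 65°, forward 6.3 m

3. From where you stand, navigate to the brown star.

turn right 23°, forward 13.3 m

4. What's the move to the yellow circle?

turn left 30°, forward 8.1 m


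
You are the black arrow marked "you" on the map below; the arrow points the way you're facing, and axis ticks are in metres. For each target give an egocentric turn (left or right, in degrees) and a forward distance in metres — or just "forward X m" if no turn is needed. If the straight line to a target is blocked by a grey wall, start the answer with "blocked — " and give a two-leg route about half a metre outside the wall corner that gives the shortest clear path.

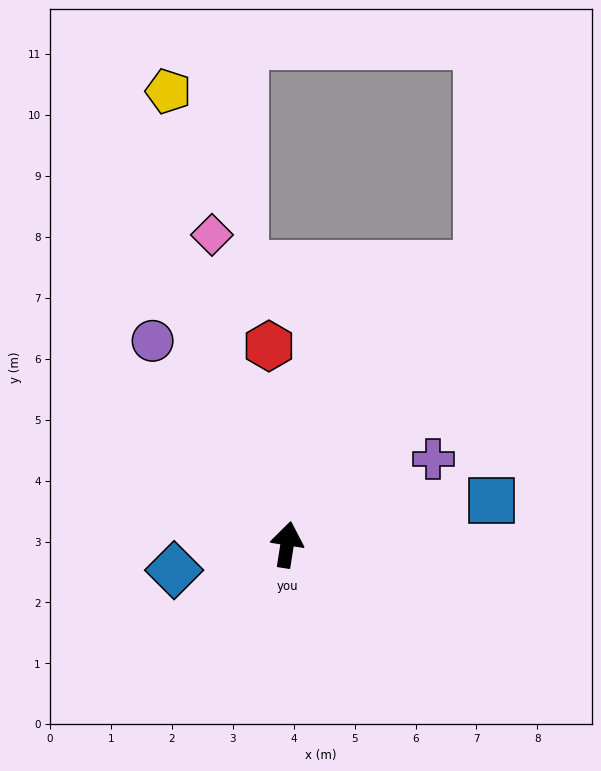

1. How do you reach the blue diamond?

turn left 112°, forward 1.9 m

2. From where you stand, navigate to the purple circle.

turn left 42°, forward 4.0 m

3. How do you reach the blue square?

turn right 69°, forward 3.4 m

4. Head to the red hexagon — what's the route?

turn left 14°, forward 3.3 m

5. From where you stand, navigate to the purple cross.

turn right 51°, forward 2.8 m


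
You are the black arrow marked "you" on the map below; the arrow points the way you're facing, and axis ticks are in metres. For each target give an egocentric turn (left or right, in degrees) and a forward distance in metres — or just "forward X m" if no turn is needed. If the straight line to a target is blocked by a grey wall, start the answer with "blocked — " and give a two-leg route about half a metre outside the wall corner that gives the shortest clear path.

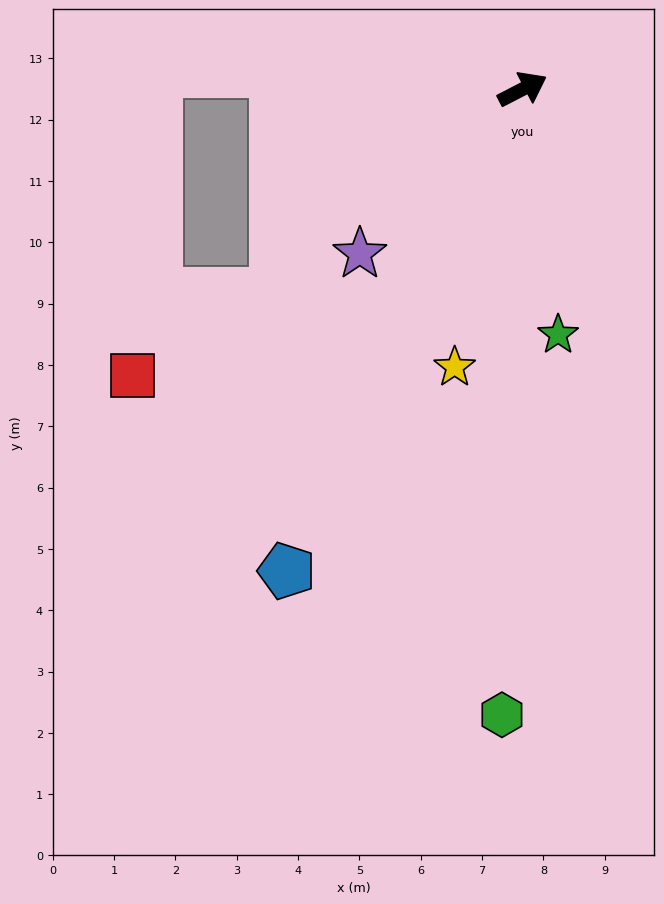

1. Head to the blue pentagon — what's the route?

turn right 143°, forward 8.7 m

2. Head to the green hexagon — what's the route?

turn right 119°, forward 10.2 m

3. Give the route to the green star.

turn right 109°, forward 4.0 m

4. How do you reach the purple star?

turn right 162°, forward 3.8 m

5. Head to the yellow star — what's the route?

turn right 131°, forward 4.7 m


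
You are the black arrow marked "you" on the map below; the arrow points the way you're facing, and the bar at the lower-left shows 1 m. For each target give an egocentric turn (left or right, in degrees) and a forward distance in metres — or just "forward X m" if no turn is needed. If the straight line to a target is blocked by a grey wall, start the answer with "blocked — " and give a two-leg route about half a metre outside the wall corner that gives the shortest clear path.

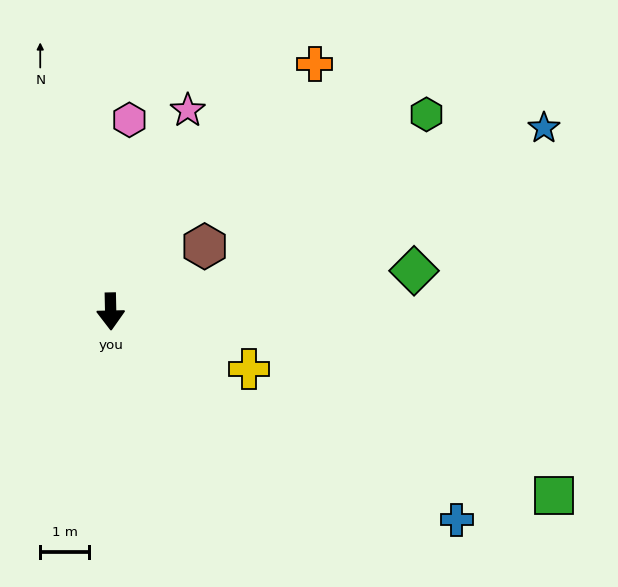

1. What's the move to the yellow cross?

turn left 66°, forward 3.0 m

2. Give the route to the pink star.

turn left 158°, forward 4.4 m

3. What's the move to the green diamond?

turn left 96°, forward 6.2 m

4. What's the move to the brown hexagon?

turn left 124°, forward 2.3 m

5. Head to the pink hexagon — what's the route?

turn left 173°, forward 3.9 m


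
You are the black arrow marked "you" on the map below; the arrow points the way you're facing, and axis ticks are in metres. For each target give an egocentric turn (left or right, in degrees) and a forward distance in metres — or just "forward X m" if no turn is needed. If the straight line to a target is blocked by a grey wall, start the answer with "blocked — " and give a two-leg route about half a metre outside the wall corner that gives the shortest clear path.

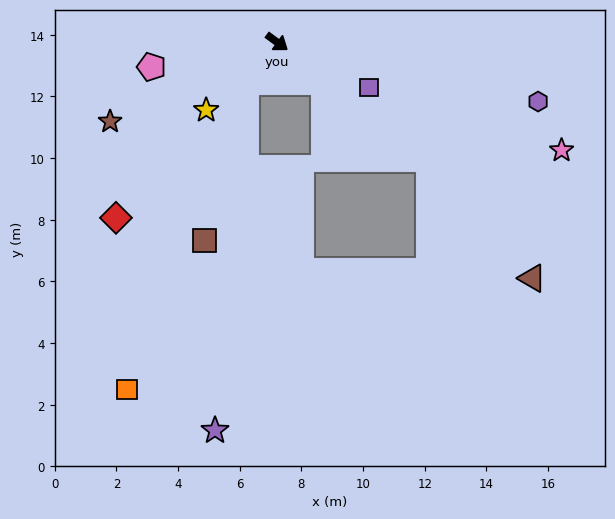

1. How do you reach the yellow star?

turn right 100°, forward 3.2 m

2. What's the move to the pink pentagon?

turn right 133°, forward 4.2 m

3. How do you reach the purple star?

blocked — turn right 92°, forward 1.6 m, then turn left 33°, forward 11.4 m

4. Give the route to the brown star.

turn right 118°, forward 6.0 m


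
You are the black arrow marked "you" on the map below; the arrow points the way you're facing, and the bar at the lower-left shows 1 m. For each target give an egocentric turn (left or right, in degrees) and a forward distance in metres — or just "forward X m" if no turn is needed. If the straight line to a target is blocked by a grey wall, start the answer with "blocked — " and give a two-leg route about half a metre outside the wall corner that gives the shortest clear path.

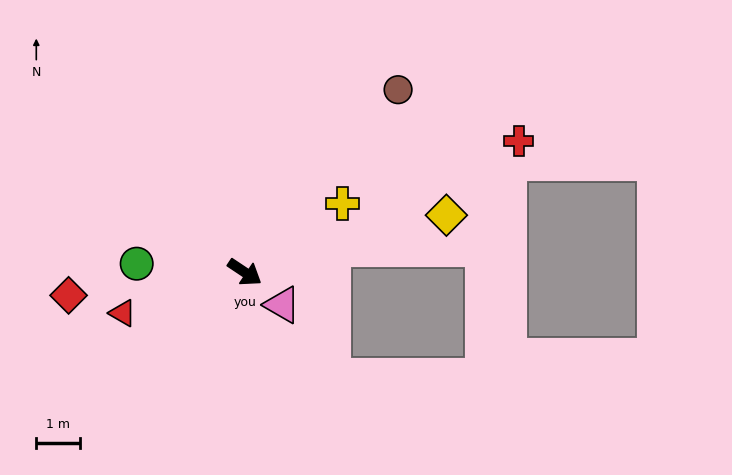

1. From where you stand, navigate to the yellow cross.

turn left 69°, forward 2.7 m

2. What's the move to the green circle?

turn right 151°, forward 2.5 m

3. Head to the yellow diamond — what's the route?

turn left 49°, forward 4.8 m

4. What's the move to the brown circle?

turn left 84°, forward 5.4 m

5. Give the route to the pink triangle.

turn right 7°, forward 1.1 m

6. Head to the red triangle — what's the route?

turn right 128°, forward 2.9 m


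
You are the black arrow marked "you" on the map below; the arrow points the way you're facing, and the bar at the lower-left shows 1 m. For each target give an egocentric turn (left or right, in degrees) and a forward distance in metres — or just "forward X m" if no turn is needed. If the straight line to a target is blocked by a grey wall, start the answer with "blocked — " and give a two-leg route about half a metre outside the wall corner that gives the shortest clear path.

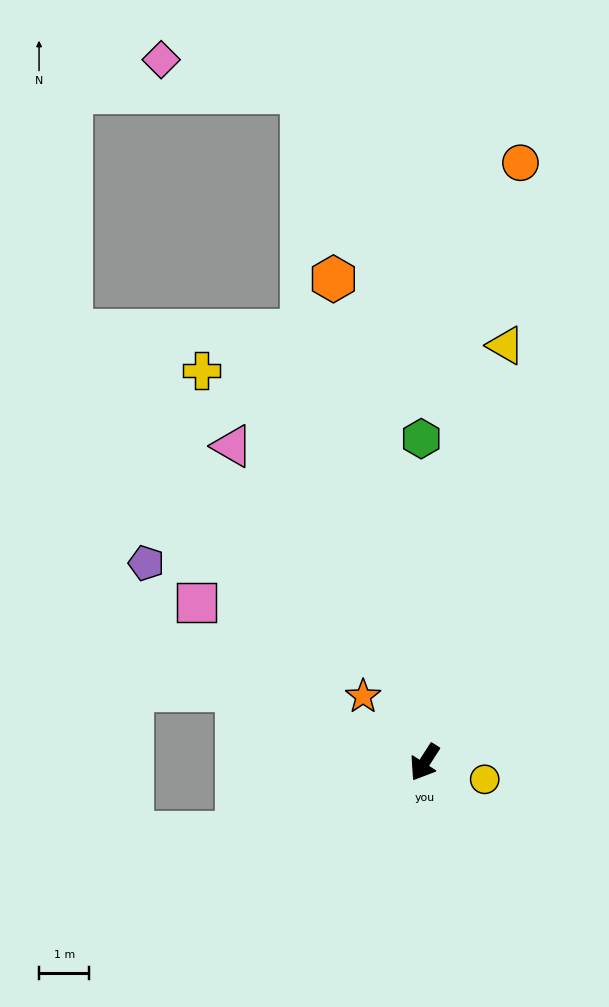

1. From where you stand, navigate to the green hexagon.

turn right 147°, forward 6.4 m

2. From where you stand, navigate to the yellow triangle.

turn right 158°, forward 8.4 m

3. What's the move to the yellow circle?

turn left 107°, forward 1.2 m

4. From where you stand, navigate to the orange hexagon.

turn right 137°, forward 9.8 m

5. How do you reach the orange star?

turn right 104°, forward 1.8 m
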